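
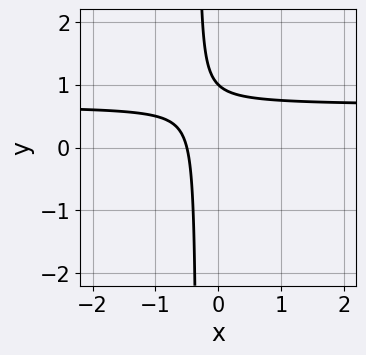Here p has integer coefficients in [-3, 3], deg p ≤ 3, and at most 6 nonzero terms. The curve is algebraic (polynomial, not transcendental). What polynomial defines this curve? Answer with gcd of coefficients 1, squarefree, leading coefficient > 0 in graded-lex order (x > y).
3*x*y - 2*x + y - 1

First, deg p = 2. The shape is more complex than any degree-1 curve.
Next, checking where it meets the axes: one y-axis crossing is at y = 1.
Finally, the integer polynomial consistent with all of this is the stated p.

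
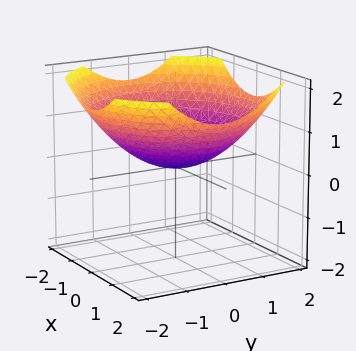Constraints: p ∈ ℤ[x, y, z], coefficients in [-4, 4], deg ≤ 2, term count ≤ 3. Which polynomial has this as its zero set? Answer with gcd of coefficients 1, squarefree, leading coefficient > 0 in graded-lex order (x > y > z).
First, degree: a single bowl opening along one axis; a quadric, so deg p = 2.
Then, symmetry: the surface is invariant under rotation about z: p = q(x² + y², z).
Then, from the axis intercepts and sections: it meets the y-axis at y = 0 (among the integer gridlines); it crosses the x-axis at the gridline x = 0.
Finally, putting this together gives p.

x^2 + y^2 - 3*z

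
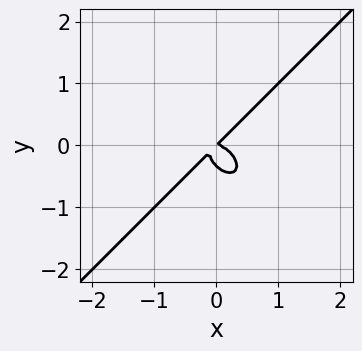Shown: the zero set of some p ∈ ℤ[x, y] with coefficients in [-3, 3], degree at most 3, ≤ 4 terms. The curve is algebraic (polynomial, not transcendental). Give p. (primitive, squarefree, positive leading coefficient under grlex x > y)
3*x^3 - 3*y^3 + x*y - y^2

1. deg p = 3. The shape is more complex than any degree-2 curve.
2. Against the integer gridlines: it meets the y-axis at y = 0 (among the integer gridlines); one x-axis crossing is at x = 0.
3. Matching integer coefficients to the picture gives p.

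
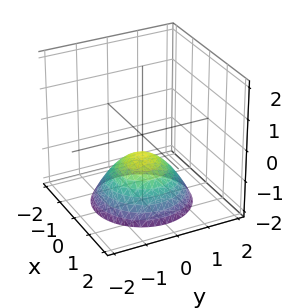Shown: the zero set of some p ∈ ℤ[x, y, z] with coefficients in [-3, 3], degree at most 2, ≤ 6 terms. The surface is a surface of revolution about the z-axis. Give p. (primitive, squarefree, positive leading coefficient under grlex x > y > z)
2*x^2 + 2*y^2 + 3*z + 2

(a) Degree: no degree-1 surface has this shape, so deg p = 2.
(b) Symmetry: every cross-section ⟂ z is a circle, so x, y appear only via x² + y².
(c) Checking where it meets the axes: the surface avoids every integer x-axis point in the box; it misses every integer gridline on the y-axis.
(d) Matching integer coefficients to the picture gives p.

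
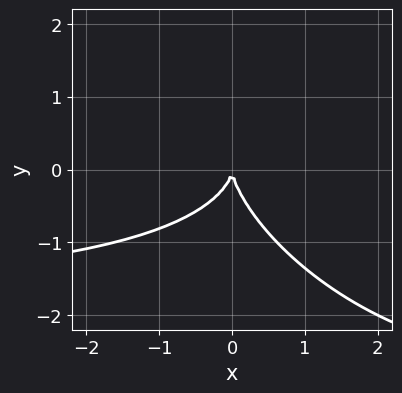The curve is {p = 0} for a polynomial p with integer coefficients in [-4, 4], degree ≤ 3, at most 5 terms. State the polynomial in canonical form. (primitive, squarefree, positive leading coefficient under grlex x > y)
First, deg p = 3.
Then, from the axis intercepts and sections: it meets the x-axis at x = 0 (among the integer gridlines); it meets the y-axis at y = 0 (among the integer gridlines).
Finally, the integer polynomial consistent with all of this is the stated p.

x^2*y + x*y^2 + y^3 + 2*x^2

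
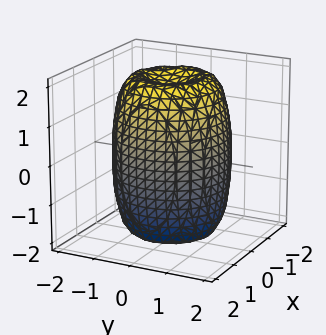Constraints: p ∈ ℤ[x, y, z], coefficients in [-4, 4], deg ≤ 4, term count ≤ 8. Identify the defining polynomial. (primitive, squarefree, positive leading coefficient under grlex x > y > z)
The degree is 4 — no degree-3 surface has this shape.
Symmetries: rotational symmetry about the z-axis ⇒ p depends on x, y only through x² + y².
Reading off the gridlines: a circular section at z = 2 has radius between 0 and 1.
Together with the visible shape, these determine p as stated.

2*x^4 + 4*x^2*y^2 + 2*y^4 - 3*x^2 - 3*y^2 + z^2 - 3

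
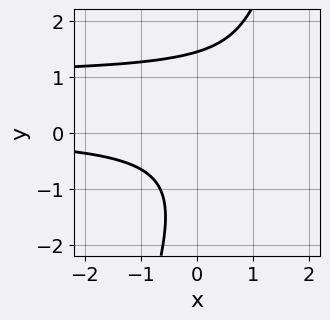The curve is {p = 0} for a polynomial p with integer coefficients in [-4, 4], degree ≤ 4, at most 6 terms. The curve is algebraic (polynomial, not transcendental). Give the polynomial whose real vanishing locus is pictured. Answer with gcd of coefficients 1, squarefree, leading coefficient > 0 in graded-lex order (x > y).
First, deg p = 3. A generic line meets the curve in up to 3 points.
Then, from the visible intercepts: it misses every integer gridline on the x-axis.
Finally, fitting integer coefficients to these (and the overall shape) gives p.

3*x*y^2 - y^3 - 3*x*y + 3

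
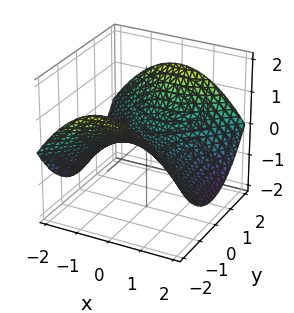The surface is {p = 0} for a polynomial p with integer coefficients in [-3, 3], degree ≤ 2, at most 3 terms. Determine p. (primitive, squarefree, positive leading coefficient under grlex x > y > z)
x^2 - y^2 + 3*z

deg p = 2. A hyperbolic paraboloid; a quadric.
Symmetries: the x ↦ −x reflection is a symmetry, so x appears only in even powers; the y ↦ −y reflection is a symmetry, so y appears only in even powers.
Checking where it meets the axes: it crosses the z-axis at the gridline z = 0; one x-axis crossing is at x = 0; it crosses the y-axis at the gridline y = 0.
Solving for integer coefficients yields p as stated.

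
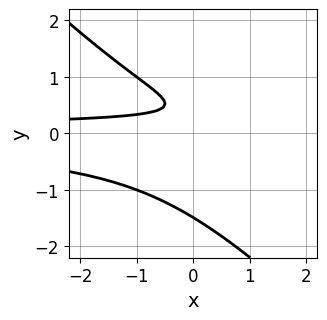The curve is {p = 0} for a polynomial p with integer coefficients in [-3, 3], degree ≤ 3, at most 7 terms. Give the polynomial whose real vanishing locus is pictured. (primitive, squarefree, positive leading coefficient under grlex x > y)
1. deg p = 3. A generic line meets the curve in up to 3 points.
2. Against the integer gridlines: it misses every integer gridline on the x-axis.
3. Putting this together gives p.

3*x*y^2 + 3*y^3 + 2*y^2 - 3*y + 1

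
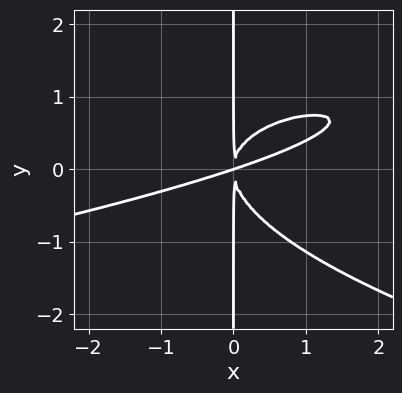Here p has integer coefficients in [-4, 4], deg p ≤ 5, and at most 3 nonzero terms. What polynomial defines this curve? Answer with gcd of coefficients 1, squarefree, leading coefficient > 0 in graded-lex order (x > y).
3*x*y^3 + x^3 - 3*x^2*y

(a) deg p = 4. No degree-3 curve has this shape.
(b) Against the integer gridlines: the visible y-axis segment lies entirely on the curve; it crosses the x-axis at the gridline x = 0.
(c) Putting this together gives p.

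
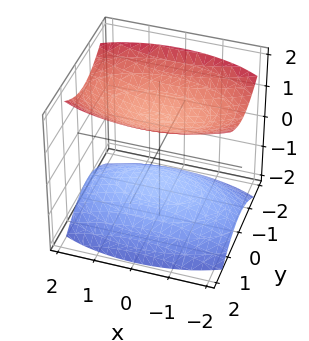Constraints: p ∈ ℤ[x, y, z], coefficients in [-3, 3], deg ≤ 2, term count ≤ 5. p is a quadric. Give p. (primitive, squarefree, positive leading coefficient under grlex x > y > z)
x^2 + 3*y^2 - 3*z^2 + 3

I count 2 distinct pieces.
Degree: two separate bowl-shaped sheets opening away from each other; a quadric, so deg p = 2.
Symmetries: the y ↦ −y reflection is a symmetry, so y appears only in even powers; it's symmetric under z → −z, forcing even powers of z; the x ↦ −x reflection is a symmetry, so x appears only in even powers.
From the axis intercepts and sections: it misses every integer gridline on the y-axis; the z-axis gridline crossings are at z ∈ {-1, 1}; no x-intercept at any integer in the box.
Together with the visible shape, these determine p as stated.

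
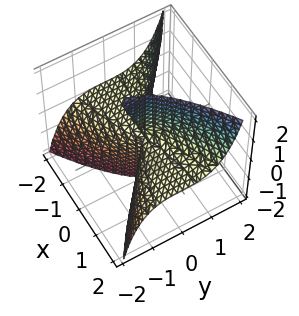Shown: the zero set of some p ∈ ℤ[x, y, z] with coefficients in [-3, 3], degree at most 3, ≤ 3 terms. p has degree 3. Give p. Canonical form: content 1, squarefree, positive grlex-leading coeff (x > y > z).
3*x^2*z - 3*y^3 - y^2*z

The picture has 3 separate pieces.
Degree: no degree-2 surface has this shape, so deg p = 3.
From the visible intercepts: it crosses the y-axis at the gridline y = 0; every point of the z-axis in the box is on the surface; the visible x-axis segment lies entirely on the surface.
The integer polynomial consistent with all of this is the stated p.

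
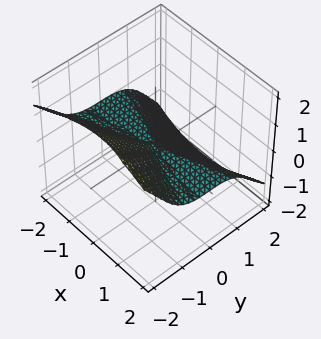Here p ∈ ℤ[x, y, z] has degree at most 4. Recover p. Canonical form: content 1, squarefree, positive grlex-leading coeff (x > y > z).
(a) deg p = 3. The shape is more complex than any degree-2 surface.
(b) From the axis intercepts and sections: every point of the x-axis in the box is on the surface; it meets the y-axis at y = 0 (among the integer gridlines); one z-axis crossing is at z = 0.
(c) Solving for integer coefficients yields p as stated.

3*x^2*z - x*z^2 + 3*y^3 + 3*z^3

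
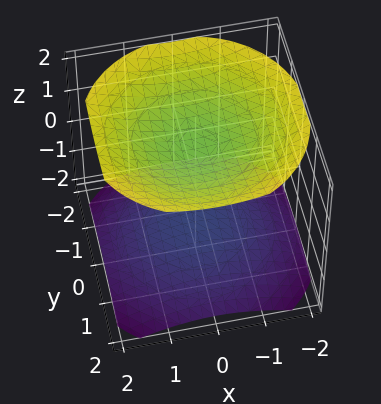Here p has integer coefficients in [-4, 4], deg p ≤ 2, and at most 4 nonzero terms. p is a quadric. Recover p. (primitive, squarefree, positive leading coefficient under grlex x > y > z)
x^2 + y^2 - 2*z^2 + 3

First, there are 2 components. They look like related sheets of one shape, so recover p as a whole.
Next, the degree is 2 — two separate bowl-shaped sheets opening away from each other; a quadric.
Next, by symmetry, the z-axis is an axis of rotation, so x and y enter only as x² + y²; it's symmetric under z → −z, forcing even powers of z.
Next, from the axis intercepts and sections: the surface avoids every integer y-axis point in the box; the surface avoids every integer x-axis point in the box.
Finally, matching integer coefficients to the picture gives p.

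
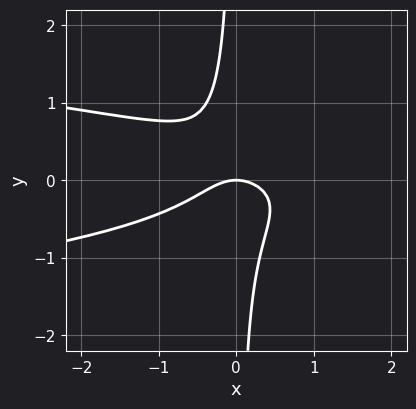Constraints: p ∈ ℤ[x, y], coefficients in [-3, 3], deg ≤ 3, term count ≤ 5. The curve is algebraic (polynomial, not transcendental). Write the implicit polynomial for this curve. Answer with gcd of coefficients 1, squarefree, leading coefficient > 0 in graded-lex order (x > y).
Degree: the shape is more complex than any degree-2 curve, so deg p = 3.
Checking where it meets the axes: it crosses the y-axis at the gridline y = 0; it meets the x-axis at x = 0 (among the integer gridlines).
The integer polynomial consistent with all of this is the stated p.

3*x*y^2 + x^2 + y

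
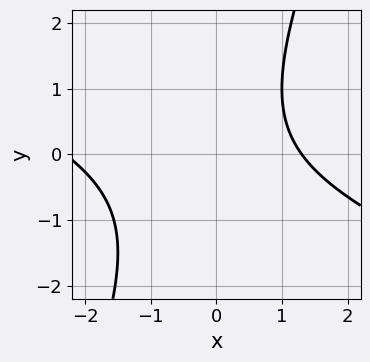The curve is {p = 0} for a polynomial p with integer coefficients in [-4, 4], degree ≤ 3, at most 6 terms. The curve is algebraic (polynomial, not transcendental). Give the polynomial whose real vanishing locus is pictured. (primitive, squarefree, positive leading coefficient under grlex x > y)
x^2 + 2*x*y - y^2 + x - 3

First, degree: the shape is more complex than any degree-1 curve, so deg p = 2.
Next, from the visible intercepts: no y-intercept at any integer in the box.
Finally, assembling these constraints gives the stated polynomial.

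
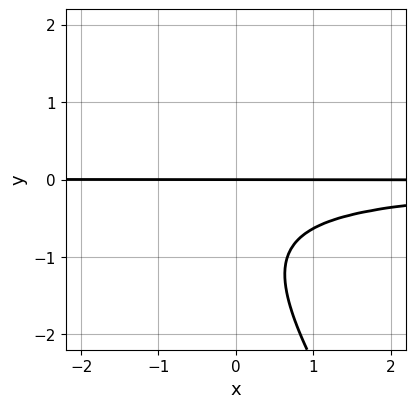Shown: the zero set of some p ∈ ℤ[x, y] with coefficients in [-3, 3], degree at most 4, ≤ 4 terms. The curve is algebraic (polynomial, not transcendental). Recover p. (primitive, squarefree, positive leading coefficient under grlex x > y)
3*x*y^2 + 2*y^3 + 3*y^2 + 3*y

1. Degree: the shape is more complex than any degree-2 curve, so deg p = 3.
2. Observable constraints: every point of the x-axis in the box is on the curve; it crosses the y-axis at the gridline y = 0.
3. Putting this together gives p.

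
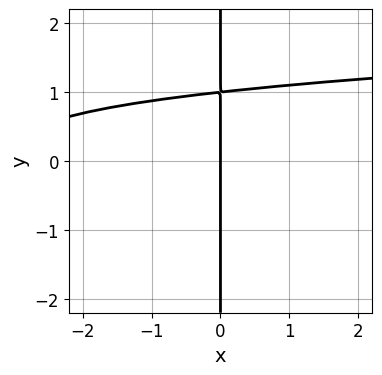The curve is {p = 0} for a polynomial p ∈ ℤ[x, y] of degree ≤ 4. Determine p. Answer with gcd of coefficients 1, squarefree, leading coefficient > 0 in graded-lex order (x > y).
First, deg p = 4. The shape is more complex than any degree-3 curve.
Next, reading off the gridlines: it crosses the x-axis at the gridline x = 0; the visible y-axis segment lies entirely on the curve.
Finally, the integer polynomial consistent with all of this is the stated p.

3*x*y^3 - x^2 - 3*x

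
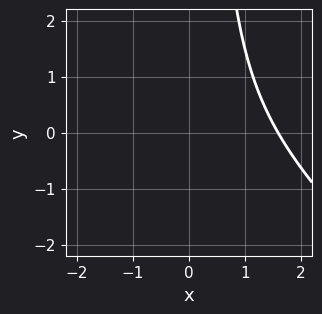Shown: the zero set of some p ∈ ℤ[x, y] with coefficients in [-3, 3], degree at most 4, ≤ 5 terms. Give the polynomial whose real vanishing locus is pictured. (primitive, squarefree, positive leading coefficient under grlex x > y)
(a) The degree is 3 — no degree-2 curve has this shape.
(b) Observable constraints: the curve avoids every integer y-axis point in the box.
(c) Matching integer coefficients to the picture gives p.

2*x^3 + 2*x^2*y - 2*x^2 - 3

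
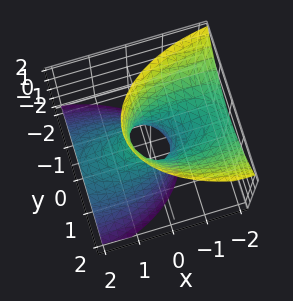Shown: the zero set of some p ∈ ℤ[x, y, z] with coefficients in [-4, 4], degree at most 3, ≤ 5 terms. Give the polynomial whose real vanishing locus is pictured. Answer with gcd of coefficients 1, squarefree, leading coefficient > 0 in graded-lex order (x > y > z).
x^2 + 3*x*z + 3*y^2 - z^2 - 1

(a) Degree: the shape is more complex than any degree-1 surface, so deg p = 2.
(b) Against the integer gridlines: the x-axis gridline crossings are at x ∈ {-1, 1}; the surface avoids every integer z-axis point in the box.
(c) Assembling these constraints gives the stated polynomial.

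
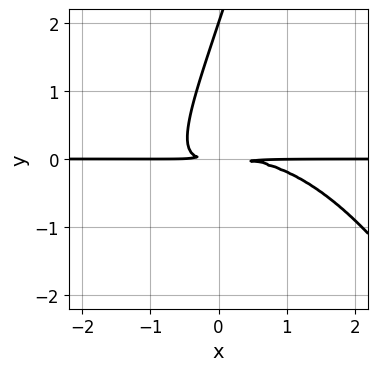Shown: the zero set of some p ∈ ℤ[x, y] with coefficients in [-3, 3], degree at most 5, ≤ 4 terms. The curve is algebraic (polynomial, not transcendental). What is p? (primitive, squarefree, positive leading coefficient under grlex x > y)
The degree is 4 — no degree-3 curve has this shape.
Against the integer gridlines: one y-axis crossing is at y = 2; the visible x-axis segment lies entirely on the curve.
Solving for integer coefficients yields p as stated.

x^3*y + 3*x*y^2 - y^3 + 2*y^2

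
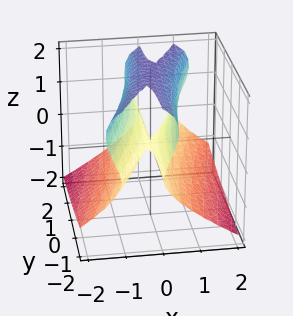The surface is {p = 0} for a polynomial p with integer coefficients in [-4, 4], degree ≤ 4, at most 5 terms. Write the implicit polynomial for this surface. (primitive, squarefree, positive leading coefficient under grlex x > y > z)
Degree: the shape is more complex than any degree-2 surface, so deg p = 3.
Checking where it meets the axes: among the integer gridlines, it crosses the z-axis at z ∈ {0, 2}; it crosses the x-axis at the gridline x = 0; the visible y-axis segment lies entirely on the surface.
Putting this together gives p.

z^3 + 2*x^2 - x*y - 2*z^2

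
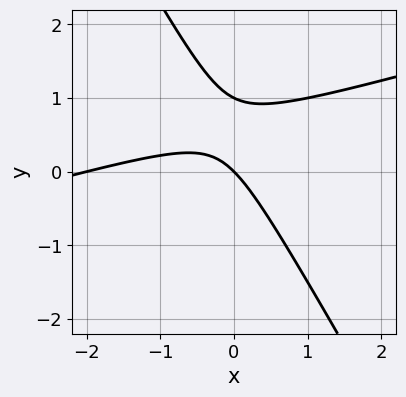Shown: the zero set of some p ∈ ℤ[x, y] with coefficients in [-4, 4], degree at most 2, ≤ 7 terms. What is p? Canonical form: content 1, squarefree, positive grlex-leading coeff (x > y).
x^2 - 3*x*y - 2*y^2 + 2*x + 2*y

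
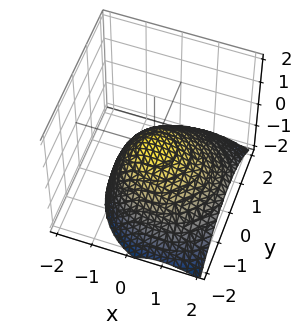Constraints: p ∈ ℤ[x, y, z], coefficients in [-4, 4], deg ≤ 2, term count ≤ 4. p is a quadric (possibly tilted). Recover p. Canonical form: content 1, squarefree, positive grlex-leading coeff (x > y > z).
x^2 + x*z + y^2 + 2*z

(a) The degree is 2 — a generic line meets the surface in up to 2 points.
(b) From the axis intercepts and sections: it meets the z-axis at z = 0 (among the integer gridlines); it meets the x-axis at x = 0 (among the integer gridlines); it crosses the y-axis at the gridline y = 0.
(c) Assembling these constraints gives the stated polynomial.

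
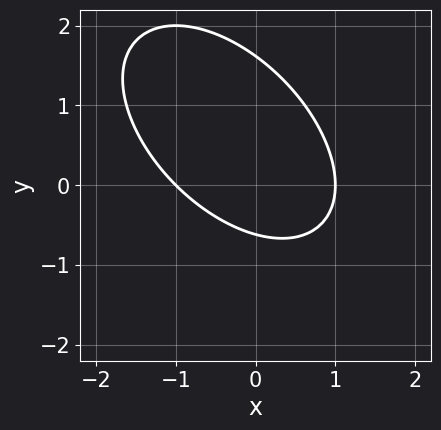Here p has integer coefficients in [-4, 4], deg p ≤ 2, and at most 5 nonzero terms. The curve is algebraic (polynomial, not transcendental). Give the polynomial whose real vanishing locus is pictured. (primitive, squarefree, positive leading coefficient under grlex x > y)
(a) deg p = 2. No degree-1 curve has this shape.
(b) Checking where it meets the axes: among the integer gridlines, it crosses the x-axis at x ∈ {-1, 1}.
(c) Solving for integer coefficients yields p as stated.

x^2 + x*y + y^2 - y - 1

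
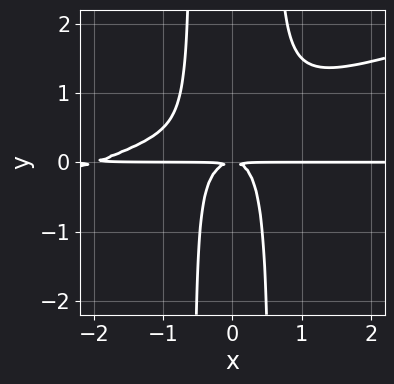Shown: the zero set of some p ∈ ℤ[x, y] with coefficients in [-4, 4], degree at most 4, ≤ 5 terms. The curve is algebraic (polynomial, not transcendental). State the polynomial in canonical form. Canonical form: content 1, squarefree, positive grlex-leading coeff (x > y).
First, degree: the shape is more complex than any degree-3 curve, so deg p = 4.
Next, observable constraints: the visible x-axis segment lies entirely on the curve.
Finally, together with the visible shape, these determine p as stated.

x^3*y - 3*x^2*y^2 + 2*x^2*y + y^2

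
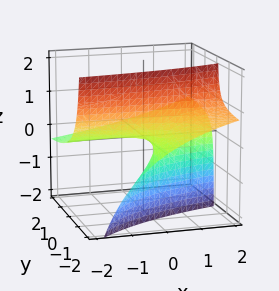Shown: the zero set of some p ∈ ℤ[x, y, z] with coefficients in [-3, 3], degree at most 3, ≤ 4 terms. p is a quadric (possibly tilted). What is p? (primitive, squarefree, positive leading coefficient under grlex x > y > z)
1. deg p = 2. A generic line meets the surface in up to 2 points.
2. Against the integer gridlines: the visible x-axis segment lies entirely on the surface; the visible y-axis segment lies entirely on the surface; it meets the z-axis at z = 0 (among the integer gridlines).
3. Together with the visible shape, these determine p as stated.

x*y + x*z - 3*y*z - 3*z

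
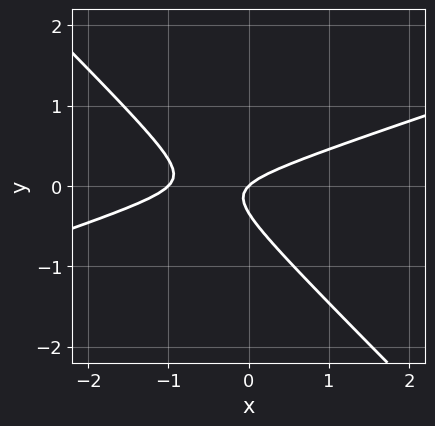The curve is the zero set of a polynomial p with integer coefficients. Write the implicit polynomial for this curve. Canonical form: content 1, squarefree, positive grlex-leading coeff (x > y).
x^2 - 2*x*y - 3*y^2 + x - y

(a) Degree: no degree-1 curve has this shape, so deg p = 2.
(b) Checking where it meets the axes: among the integer gridlines, it crosses the x-axis at x ∈ {-1, 0}; it meets the y-axis at y = 0 (among the integer gridlines).
(c) Solving for integer coefficients yields p as stated.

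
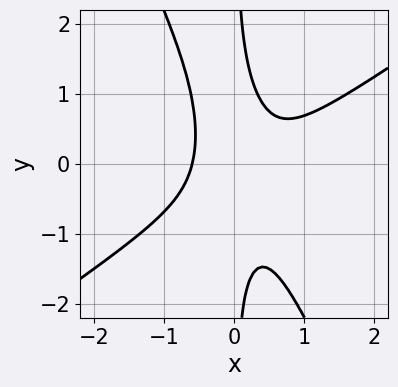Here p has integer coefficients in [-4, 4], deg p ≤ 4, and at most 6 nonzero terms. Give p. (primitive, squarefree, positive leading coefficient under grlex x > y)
1. The degree is 3 — a generic line meets the curve in up to 3 points.
2. From the axis intercepts and sections: the curve avoids every integer y-axis point in the box.
3. The integer polynomial consistent with all of this is the stated p.

3*x^3 - 3*x^2*y - 2*x*y^2 - x^2 + 1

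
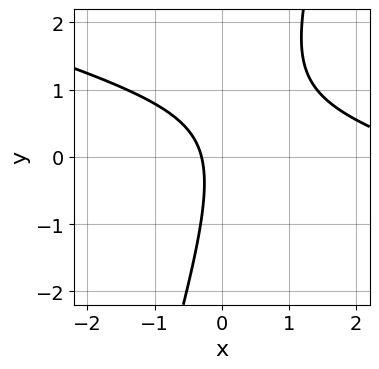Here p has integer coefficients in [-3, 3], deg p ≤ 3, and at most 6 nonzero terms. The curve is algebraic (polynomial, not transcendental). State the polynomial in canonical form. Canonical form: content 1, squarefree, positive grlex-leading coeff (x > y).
1. deg p = 2. The shape is more complex than any degree-1 curve.
2. Against the integer gridlines: no y-intercept at any integer in the box.
3. Fitting integer coefficients to these (and the overall shape) gives p.

x^2 + 3*x*y - y^2 - 3*x - 1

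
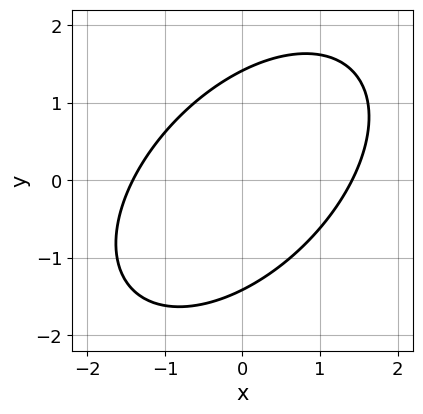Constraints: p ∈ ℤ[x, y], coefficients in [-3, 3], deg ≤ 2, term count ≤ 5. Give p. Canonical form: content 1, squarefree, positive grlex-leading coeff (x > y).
1. The degree is 2 — the shape is more complex than any degree-1 curve.
2. The integer polynomial consistent with all of this is the stated p.

x^2 - x*y + y^2 - 2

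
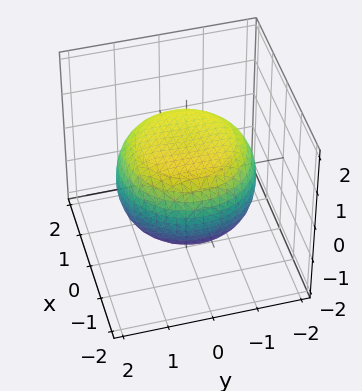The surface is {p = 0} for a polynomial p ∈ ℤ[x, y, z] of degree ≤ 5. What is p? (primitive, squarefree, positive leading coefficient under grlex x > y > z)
x^4 + 2*x^2*y^2 + y^4 - x^2 - y^2 + 3*z^2 - 3

1. deg p = 4.
2. Symmetry: the surface is invariant under rotation about z: p = q(x² + y², z).
3. Against the integer gridlines: a circular section at z = -1 has radius exactly 1; among the integer gridlines, it crosses the z-axis at z ∈ {-1, 1}.
4. Solving for integer coefficients yields p as stated.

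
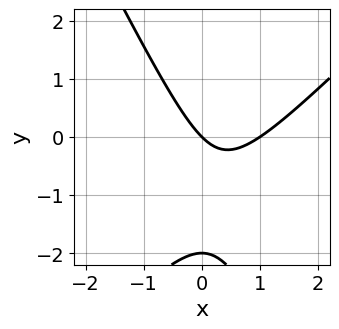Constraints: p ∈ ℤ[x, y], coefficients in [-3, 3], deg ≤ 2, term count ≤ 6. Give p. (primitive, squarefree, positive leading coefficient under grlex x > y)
2*x^2 - x*y - y^2 - 2*x - 2*y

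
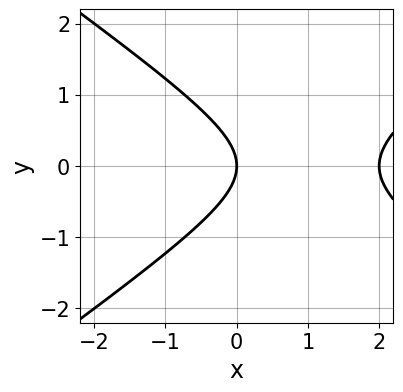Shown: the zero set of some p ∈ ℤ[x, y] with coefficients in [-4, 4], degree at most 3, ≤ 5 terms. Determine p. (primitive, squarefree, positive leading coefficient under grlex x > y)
First, the degree is 2 — a generic line meets the curve in up to 2 points.
Then, symmetries: the y ↦ −y reflection is a symmetry, so y appears only in even powers.
Then, reading off the gridlines: among the integer gridlines, it crosses the x-axis at x ∈ {0, 2}; one y-axis crossing is at y = 0.
Finally, solving for integer coefficients yields p as stated.

x^2 - 2*y^2 - 2*x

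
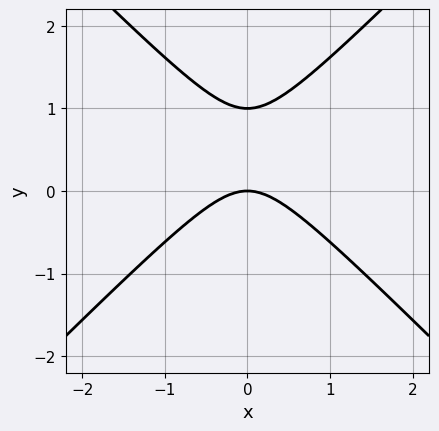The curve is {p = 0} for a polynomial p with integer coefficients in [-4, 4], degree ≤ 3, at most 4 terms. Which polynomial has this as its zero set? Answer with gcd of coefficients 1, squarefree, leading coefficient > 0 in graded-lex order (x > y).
1. Degree: a generic line meets the curve in up to 2 points, so deg p = 2.
2. Symmetries: the x ↦ −x reflection is a symmetry, so x appears only in even powers.
3. Reading off the gridlines: it crosses the x-axis at the gridline x = 0; among the integer gridlines, it crosses the y-axis at y ∈ {0, 1}.
4. Solving for integer coefficients yields p as stated.

x^2 - y^2 + y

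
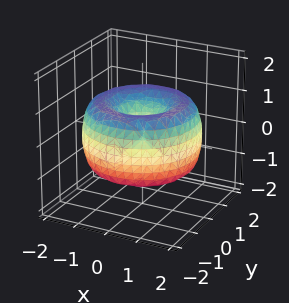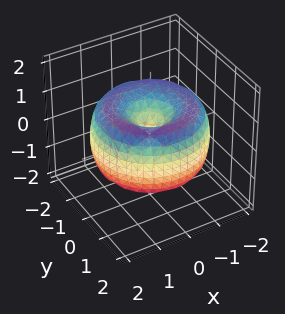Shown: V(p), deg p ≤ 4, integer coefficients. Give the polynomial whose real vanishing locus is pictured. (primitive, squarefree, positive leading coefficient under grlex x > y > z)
x^4 + 2*x^2*y^2 + y^4 - 3*x^2 - 3*y^2 + 2*z^2

1. Degree: a generic line meets the surface in up to 4 points, so deg p = 4.
2. Symmetries: rotational symmetry about the z-axis ⇒ p depends on x, y only through x² + y².
3. Observable constraints: one z-axis crossing is at z = 0; a circular section at z = 1 has radius exactly 1.
4. Matching integer coefficients to the picture gives p.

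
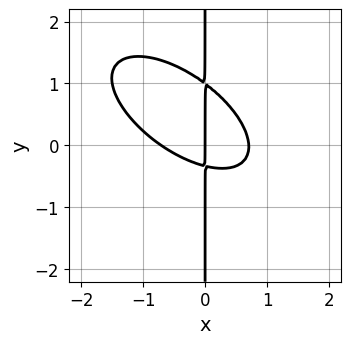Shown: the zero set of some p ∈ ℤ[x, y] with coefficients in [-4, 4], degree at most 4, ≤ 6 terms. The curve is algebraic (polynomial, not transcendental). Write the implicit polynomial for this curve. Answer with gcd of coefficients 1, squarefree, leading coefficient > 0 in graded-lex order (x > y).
2*x^3 + 3*x^2*y + 3*x*y^2 - 2*x*y - x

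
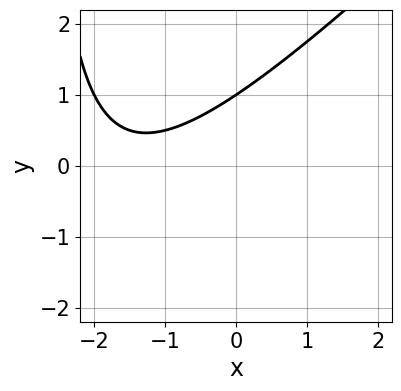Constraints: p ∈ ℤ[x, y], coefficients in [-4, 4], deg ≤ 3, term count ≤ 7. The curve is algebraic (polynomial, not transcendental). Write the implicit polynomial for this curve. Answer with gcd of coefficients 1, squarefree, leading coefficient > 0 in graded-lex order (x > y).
1. The degree is 2 — a generic line meets the curve in up to 2 points.
2. Against the integer gridlines: one y-axis crossing is at y = 1; the curve avoids every integer x-axis point in the box.
3. Assembling these constraints gives the stated polynomial.

x^2 - x*y + 3*x - 3*y + 3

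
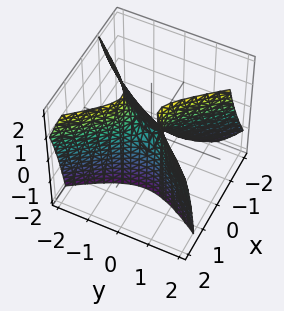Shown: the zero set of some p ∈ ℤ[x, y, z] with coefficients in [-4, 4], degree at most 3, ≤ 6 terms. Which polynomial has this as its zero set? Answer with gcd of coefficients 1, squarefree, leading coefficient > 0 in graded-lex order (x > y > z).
First, the degree is 2 — the shape is more complex than any degree-1 surface.
Then, observable constraints: it meets the z-axis at z = 0 (among the integer gridlines); one y-axis crossing is at y = 0; one x-axis crossing is at x = 0.
Finally, matching integer coefficients to the picture gives p.

3*x^2 - 2*x*z - 2*y^2 + z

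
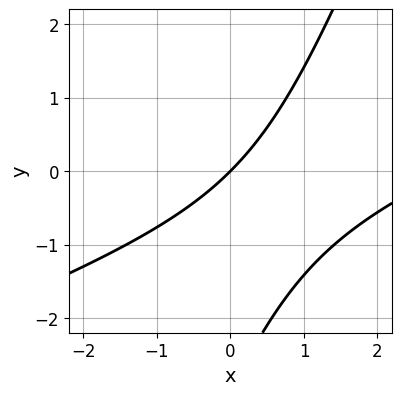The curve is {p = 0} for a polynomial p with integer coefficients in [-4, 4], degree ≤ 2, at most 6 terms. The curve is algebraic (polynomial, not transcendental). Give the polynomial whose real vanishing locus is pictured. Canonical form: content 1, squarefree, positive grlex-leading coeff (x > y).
First, deg p = 2.
Next, from the visible intercepts: one y-axis crossing is at y = 0; it crosses the x-axis at the gridline x = 0.
Finally, assembling these constraints gives the stated polynomial.

x^2 - 3*x*y + y^2 - 3*x + 3*y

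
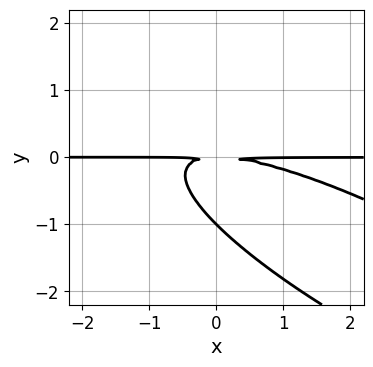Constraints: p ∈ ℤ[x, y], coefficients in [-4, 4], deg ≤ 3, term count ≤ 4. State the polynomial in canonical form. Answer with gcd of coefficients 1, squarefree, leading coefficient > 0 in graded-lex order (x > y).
1. deg p = 3. The shape is more complex than any degree-2 curve.
2. Checking where it meets the axes: the visible x-axis segment lies entirely on the curve; it meets the y-axis at y = -1 (among the integer gridlines).
3. Matching integer coefficients to the picture gives p.

x^2*y + 3*x*y^2 + 3*y^3 + 3*y^2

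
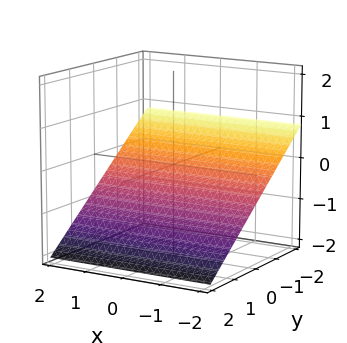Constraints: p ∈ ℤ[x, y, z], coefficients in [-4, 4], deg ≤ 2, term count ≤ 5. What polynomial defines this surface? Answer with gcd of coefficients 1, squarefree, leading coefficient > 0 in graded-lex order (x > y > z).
2*y + 3*z + 2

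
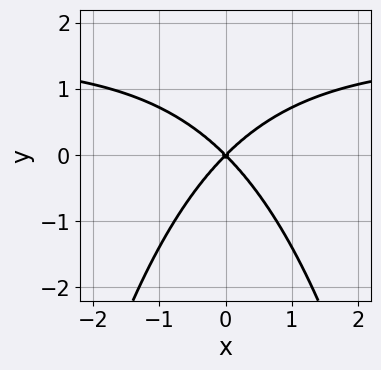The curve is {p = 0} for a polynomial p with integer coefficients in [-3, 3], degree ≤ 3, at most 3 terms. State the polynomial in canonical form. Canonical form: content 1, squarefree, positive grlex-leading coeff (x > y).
(a) The degree is 3 — a generic line meets the curve in up to 3 points.
(b) Symmetries: mirror symmetry x ↦ −x ⇒ only even powers of x.
(c) Observable constraints: it meets the x-axis at x = 0 (among the integer gridlines); one y-axis crossing is at y = 0.
(d) The integer polynomial consistent with all of this is the stated p.

2*x^2*y - 3*x^2 + 3*y^2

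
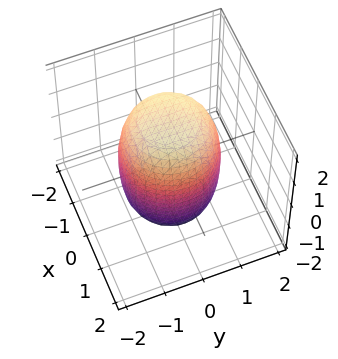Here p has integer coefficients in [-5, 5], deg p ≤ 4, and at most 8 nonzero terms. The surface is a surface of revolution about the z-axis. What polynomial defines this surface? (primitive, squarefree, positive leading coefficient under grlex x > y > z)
2*x^4 + 4*x^2*y^2 + 2*y^4 - x^2 - y^2 + z^2 - 3

deg p = 4. A generic line meets the surface in up to 4 points.
Symmetries: rotational symmetry about the z-axis ⇒ p depends on x, y only through x² + y².
Reading off the gridlines: a circular section at z = -1 has radius between 1 and 2.
These observations pin down the coefficients.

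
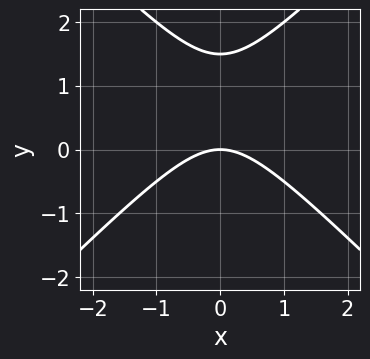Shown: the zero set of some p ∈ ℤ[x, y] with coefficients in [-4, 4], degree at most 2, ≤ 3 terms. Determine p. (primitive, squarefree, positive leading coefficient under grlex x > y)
2*x^2 - 2*y^2 + 3*y

(a) deg p = 2.
(b) Symmetries: the x ↦ −x reflection is a symmetry, so x appears only in even powers.
(c) Checking where it meets the axes: it meets the y-axis at y = 0 (among the integer gridlines); it crosses the x-axis at the gridline x = 0.
(d) Assembling these constraints gives the stated polynomial.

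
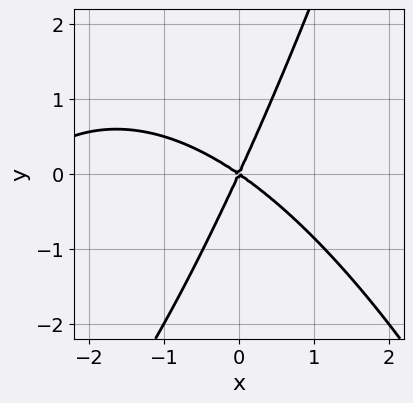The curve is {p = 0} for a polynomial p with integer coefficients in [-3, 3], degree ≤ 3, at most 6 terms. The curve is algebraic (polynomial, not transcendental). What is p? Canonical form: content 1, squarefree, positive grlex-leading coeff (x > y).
1. Degree: a generic line meets the curve in up to 3 points, so deg p = 3.
2. Reading off the gridlines: it crosses the x-axis at the gridline x = 0; one y-axis crossing is at y = 0.
3. These observations pin down the coefficients.

x^3 + 3*x^2 + 3*x*y - 2*y^2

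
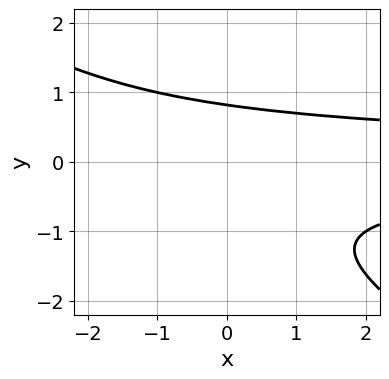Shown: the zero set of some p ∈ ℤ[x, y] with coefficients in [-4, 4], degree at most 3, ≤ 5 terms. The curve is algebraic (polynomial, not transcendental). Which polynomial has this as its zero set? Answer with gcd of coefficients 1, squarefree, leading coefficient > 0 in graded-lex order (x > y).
1. Degree: a generic line meets the curve in up to 3 points, so deg p = 3.
2. Against the integer gridlines: the curve avoids every integer x-axis point in the box.
3. The integer polynomial consistent with all of this is the stated p.

2*x*y^2 + 3*y^3 + 2*y^2 - 3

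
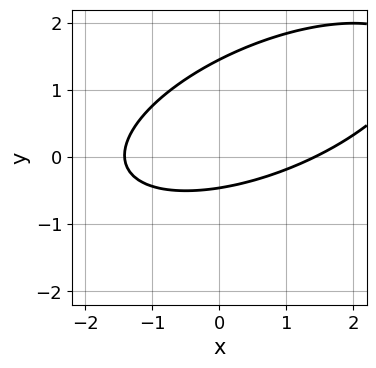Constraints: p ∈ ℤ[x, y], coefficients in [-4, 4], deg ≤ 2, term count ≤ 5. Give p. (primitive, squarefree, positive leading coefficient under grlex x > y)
deg p = 2. The shape is more complex than any degree-1 curve.
Matching integer coefficients to the picture gives p.

x^2 - 2*x*y + 3*y^2 - 3*y - 2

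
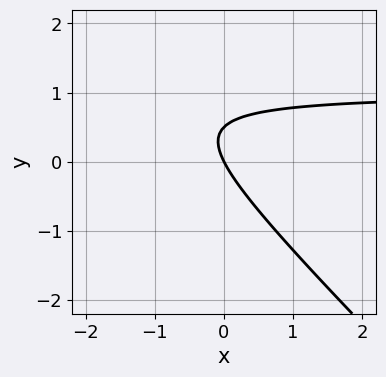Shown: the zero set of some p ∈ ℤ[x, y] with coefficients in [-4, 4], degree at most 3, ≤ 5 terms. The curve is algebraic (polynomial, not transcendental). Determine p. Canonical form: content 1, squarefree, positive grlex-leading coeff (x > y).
1. Degree: no degree-1 curve has this shape, so deg p = 2.
2. Against the integer gridlines: one y-axis crossing is at y = 0; one x-axis crossing is at x = 0.
3. Matching integer coefficients to the picture gives p.

2*x*y + 2*y^2 - 2*x - y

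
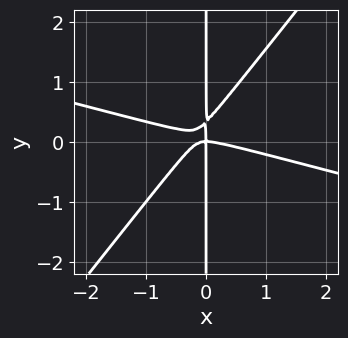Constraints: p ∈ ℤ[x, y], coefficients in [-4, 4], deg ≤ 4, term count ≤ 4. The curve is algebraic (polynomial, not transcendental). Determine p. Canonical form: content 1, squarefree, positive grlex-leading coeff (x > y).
x^3 + 3*x^2*y - 3*x*y^2 + x*y

(a) Degree: the shape is more complex than any degree-2 curve, so deg p = 3.
(b) Against the integer gridlines: one x-axis crossing is at x = 0; the visible y-axis segment lies entirely on the curve.
(c) Matching integer coefficients to the picture gives p.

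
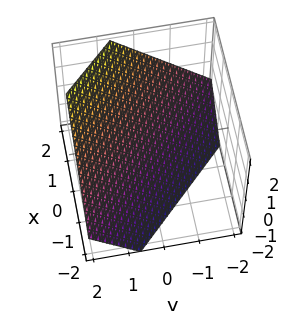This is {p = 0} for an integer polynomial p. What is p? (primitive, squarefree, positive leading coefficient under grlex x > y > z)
3*x + 3*y - 3*z - 2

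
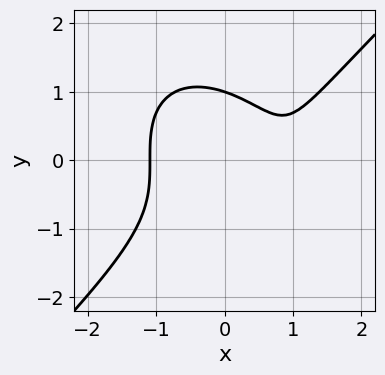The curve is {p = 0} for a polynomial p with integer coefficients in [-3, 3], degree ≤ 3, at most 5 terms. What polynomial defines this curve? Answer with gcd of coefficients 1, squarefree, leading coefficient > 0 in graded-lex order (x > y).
3*x^3 - 3*y^3 - 2*x^2 - 3*x + 3

First, the degree is 3 — a generic line meets the curve in up to 3 points.
Then, checking where it meets the axes: it crosses the y-axis at the gridline y = 1.
Finally, solving for integer coefficients yields p as stated.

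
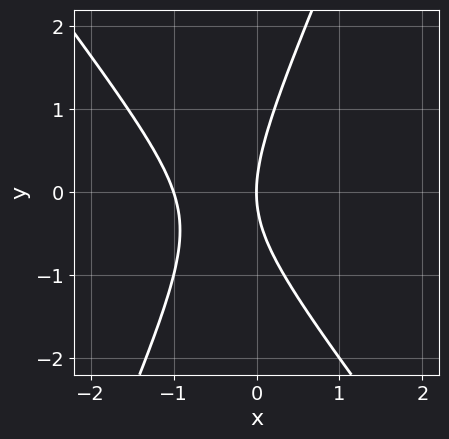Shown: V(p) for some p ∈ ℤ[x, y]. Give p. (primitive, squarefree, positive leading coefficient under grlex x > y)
3*x^2 + x*y - y^2 + 3*x

First, the degree is 2 — no degree-1 curve has this shape.
Next, from the visible intercepts: one y-axis crossing is at y = 0; the x-axis gridline crossings are at x ∈ {-1, 0}.
Finally, solving for integer coefficients yields p as stated.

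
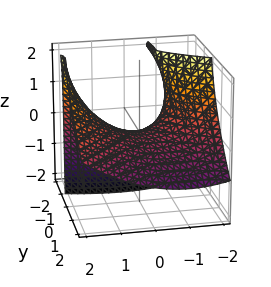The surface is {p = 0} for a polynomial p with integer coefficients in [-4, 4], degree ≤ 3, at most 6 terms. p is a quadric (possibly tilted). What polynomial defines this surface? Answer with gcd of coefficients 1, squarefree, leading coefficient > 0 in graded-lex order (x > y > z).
x^2 + x*y - 2*y^2 - 3*y*z - 3*z

(a) deg p = 2. A generic line meets the surface in up to 2 points.
(b) Observable constraints: one y-axis crossing is at y = 0; one z-axis crossing is at z = 0; it crosses the x-axis at the gridline x = 0.
(c) The integer polynomial consistent with all of this is the stated p.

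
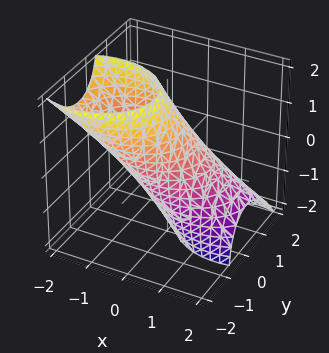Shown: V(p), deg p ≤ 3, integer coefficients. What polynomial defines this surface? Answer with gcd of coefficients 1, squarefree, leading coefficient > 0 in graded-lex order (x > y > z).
2*x^2 + 3*x*z + 3*y^2 + 2*y*z + z^2 - 3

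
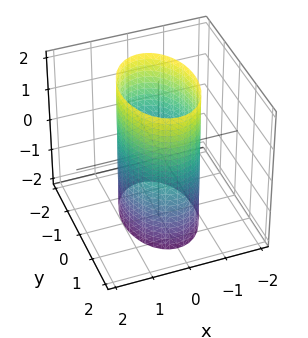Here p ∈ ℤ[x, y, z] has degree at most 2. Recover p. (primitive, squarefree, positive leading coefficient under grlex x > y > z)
2*x^2 + y^2 - 2

(a) Degree: a cylinder; a quadric, so deg p = 2.
(b) Symmetries: it's symmetric under y → −y, forcing even powers of y; it's symmetric under z → −z, forcing even powers of z; it's symmetric under x → −x, forcing even powers of x.
(c) Checking where it meets the axes: it misses every integer gridline on the z-axis; among the integer gridlines, it crosses the x-axis at x ∈ {-1, 1}.
(d) Fitting integer coefficients to these (and the overall shape) gives p.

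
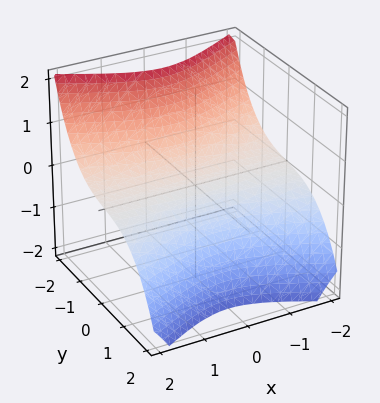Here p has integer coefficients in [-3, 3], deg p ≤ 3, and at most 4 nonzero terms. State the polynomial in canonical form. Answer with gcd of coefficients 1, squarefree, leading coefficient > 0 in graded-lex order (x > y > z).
The degree is 3 — the shape is more complex than any degree-2 surface.
From the visible intercepts: it meets the z-axis at z = 0 (among the integer gridlines); the visible x-axis segment lies entirely on the surface.
Together with the visible shape, these determine p as stated.

x^2*z + y^3 + y + 2*z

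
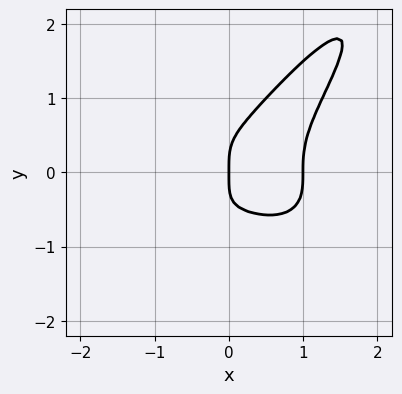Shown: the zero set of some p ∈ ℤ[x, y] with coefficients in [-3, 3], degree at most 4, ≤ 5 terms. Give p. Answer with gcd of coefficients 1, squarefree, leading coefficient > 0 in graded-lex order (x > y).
First, deg p = 4. A generic line meets the curve in up to 4 points.
Then, from the visible intercepts: it meets the y-axis at y = 0 (among the integer gridlines); the x-axis gridline crossings are at x ∈ {0, 1}.
Finally, solving for integer coefficients yields p as stated.

2*x^4 - 3*x*y^3 + 2*y^4 - x^3 - x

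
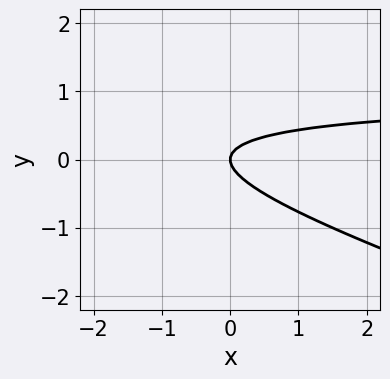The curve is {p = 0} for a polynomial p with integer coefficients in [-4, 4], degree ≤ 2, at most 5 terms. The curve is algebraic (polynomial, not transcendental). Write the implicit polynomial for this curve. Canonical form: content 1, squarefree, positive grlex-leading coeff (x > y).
x*y + 3*y^2 - x

1. deg p = 2. No degree-1 curve has this shape.
2. From the visible intercepts: it meets the y-axis at y = 0 (among the integer gridlines); it crosses the x-axis at the gridline x = 0.
3. The integer polynomial consistent with all of this is the stated p.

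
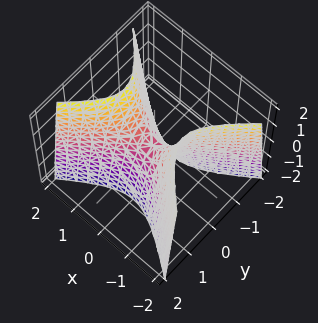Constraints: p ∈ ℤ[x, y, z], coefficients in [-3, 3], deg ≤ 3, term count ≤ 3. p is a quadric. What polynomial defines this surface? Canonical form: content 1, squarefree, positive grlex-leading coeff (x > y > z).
deg p = 2. A hyperbolic paraboloid; a quadric.
Symmetries: mirror symmetry y ↦ −y ⇒ only even powers of y; the x ↦ −x reflection is a symmetry, so x appears only in even powers.
Against the integer gridlines: it crosses the y-axis at the gridline y = 0; one z-axis crossing is at z = 0; it crosses the x-axis at the gridline x = 0.
Putting this together gives p.

2*x^2 - 3*y^2 - z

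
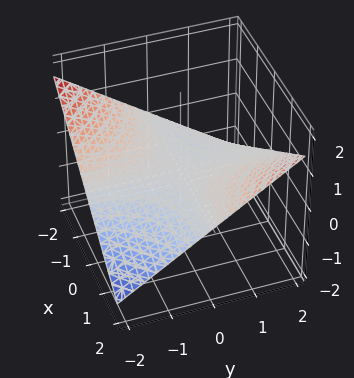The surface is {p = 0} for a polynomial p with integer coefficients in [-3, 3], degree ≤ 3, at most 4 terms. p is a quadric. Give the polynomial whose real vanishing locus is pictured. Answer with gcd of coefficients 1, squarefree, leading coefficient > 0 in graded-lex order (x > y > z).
1. deg p = 2. A hyperbolic paraboloid; a quadric.
2. From the axis intercepts and sections: the visible x-axis segment lies entirely on the surface; it meets the z-axis at z = 0 (among the integer gridlines).
3. Solving for integer coefficients yields p as stated. Check: (0, -1, 0) on the y-axis lies on the surface, and p(0, -1, 0) = 0. ✓

x*y - 3*z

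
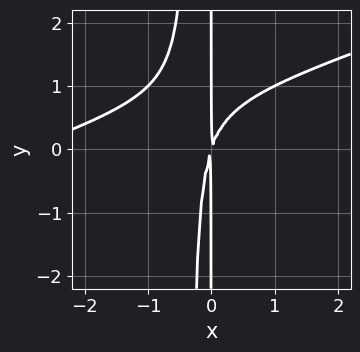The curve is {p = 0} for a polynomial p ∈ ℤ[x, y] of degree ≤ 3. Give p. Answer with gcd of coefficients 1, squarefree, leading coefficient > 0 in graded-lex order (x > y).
x^3 - 3*x^2*y + 3*x^2 - x*y

First, deg p = 3.
Next, from the axis intercepts and sections: every point of the y-axis in the box is on the curve.
Finally, these observations pin down the coefficients.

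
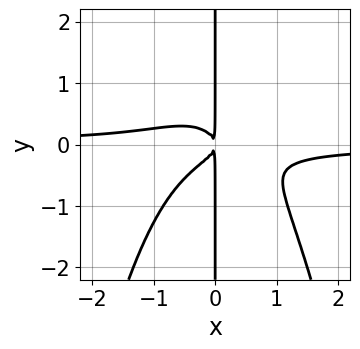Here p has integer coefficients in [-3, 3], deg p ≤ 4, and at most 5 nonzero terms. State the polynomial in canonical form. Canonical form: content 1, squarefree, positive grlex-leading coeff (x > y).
First, deg p = 4. The shape is more complex than any degree-3 curve.
Then, observable constraints: every point of the y-axis in the box is on the curve.
Finally, solving for integer coefficients yields p as stated.

3*x^3*y + 3*x*y^2 + x^2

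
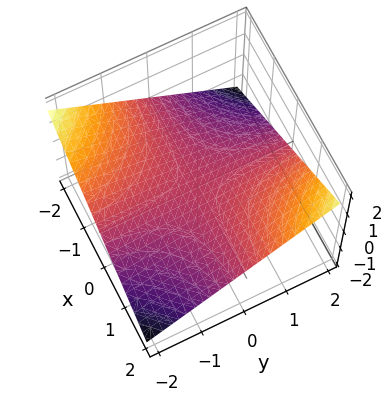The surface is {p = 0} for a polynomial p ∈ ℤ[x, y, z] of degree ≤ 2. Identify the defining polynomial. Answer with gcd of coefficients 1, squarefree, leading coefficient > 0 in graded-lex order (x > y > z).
x*y - 3*z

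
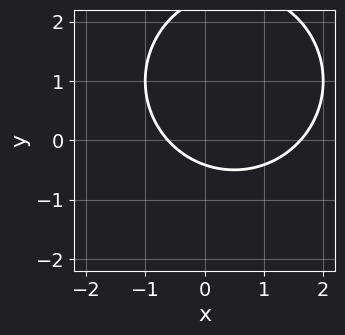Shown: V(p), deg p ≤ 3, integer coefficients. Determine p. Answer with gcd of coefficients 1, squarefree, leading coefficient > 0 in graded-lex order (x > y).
(a) deg p = 2.
(b) The integer polynomial consistent with all of this is the stated p.

x^2 + y^2 - x - 2*y - 1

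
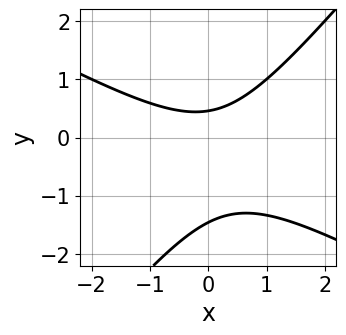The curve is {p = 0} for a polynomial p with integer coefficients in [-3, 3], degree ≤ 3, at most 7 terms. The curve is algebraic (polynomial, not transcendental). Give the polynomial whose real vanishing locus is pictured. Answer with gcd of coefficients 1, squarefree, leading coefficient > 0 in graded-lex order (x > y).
2*x^2 + 2*x*y - 3*y^2 - 3*y + 2

The degree is 2 — the shape is more complex than any degree-1 curve.
From the visible intercepts: no x-intercept at any integer in the box.
These observations pin down the coefficients.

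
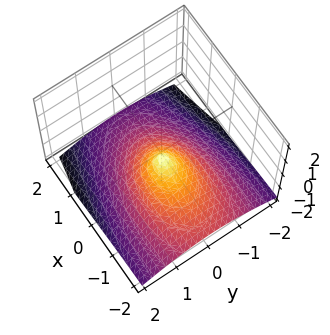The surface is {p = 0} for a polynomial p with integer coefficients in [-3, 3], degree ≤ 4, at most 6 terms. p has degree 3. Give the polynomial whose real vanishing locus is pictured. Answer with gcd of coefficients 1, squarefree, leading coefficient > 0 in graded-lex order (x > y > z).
First, the degree is 3 — no degree-2 surface has this shape.
Next, from the visible intercepts: it meets the x-axis at x = 0 (among the integer gridlines); it crosses the z-axis at the gridline z = 0; it meets the y-axis at y = 0 (among the integer gridlines).
Finally, fitting integer coefficients to these (and the overall shape) gives p.

x^2*z + z^3 + 2*x^2 - x*z + 2*y^2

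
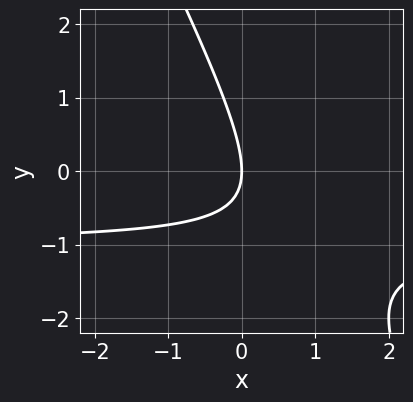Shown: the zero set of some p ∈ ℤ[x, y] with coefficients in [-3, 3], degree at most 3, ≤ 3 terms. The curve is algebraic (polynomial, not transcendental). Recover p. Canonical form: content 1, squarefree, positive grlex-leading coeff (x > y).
(a) The degree is 2 — the shape is more complex than any degree-1 curve.
(b) From the visible intercepts: one y-axis crossing is at y = 0; it crosses the x-axis at the gridline x = 0.
(c) Fitting integer coefficients to these (and the overall shape) gives p.

2*x*y + y^2 + 2*x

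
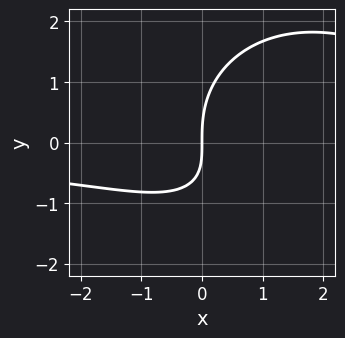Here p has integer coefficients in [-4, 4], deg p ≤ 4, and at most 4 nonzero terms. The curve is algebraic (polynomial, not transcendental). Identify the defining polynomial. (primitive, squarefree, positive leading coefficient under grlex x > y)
x^2*y + y^3 - 2*x*y - 3*x

First, the degree is 3 — the shape is more complex than any degree-2 curve.
Then, observable constraints: one y-axis crossing is at y = 0; one x-axis crossing is at x = 0.
Finally, putting this together gives p.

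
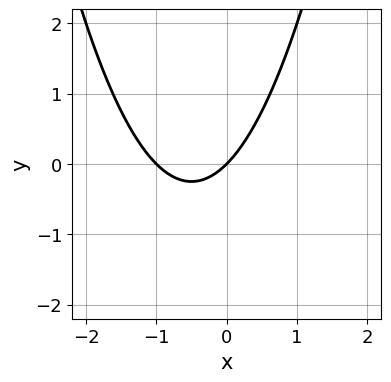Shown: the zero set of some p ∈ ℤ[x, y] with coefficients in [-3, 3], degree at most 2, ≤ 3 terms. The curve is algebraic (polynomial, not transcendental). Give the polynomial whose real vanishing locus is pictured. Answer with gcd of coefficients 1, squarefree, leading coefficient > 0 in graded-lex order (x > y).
(a) Degree: the shape is more complex than any degree-1 curve, so deg p = 2.
(b) From the axis intercepts and sections: it crosses the y-axis at the gridline y = 0; the x-axis gridline crossings are at x ∈ {-1, 0}.
(c) These observations pin down the coefficients.

x^2 + x - y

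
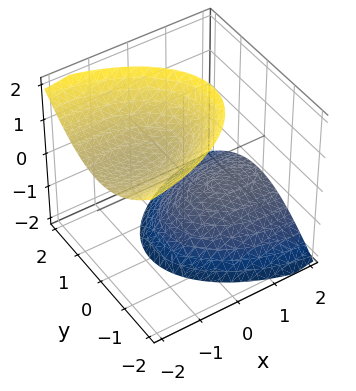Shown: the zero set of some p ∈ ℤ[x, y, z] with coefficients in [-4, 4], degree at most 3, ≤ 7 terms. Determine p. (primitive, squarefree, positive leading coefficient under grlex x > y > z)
x^2 + 3*x*z + 3*y^2 - 2*z^2 + 3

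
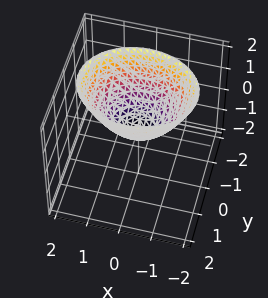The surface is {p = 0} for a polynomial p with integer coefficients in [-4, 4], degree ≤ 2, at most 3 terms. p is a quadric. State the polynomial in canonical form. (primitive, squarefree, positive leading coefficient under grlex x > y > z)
2*x^2 + 3*y^2 - 3*z

First, degree: a single bowl opening along one axis; a quadric, so deg p = 2.
Then, symmetries: mirror symmetry y ↦ −y ⇒ only even powers of y; mirror symmetry x ↦ −x ⇒ only even powers of x.
Next, reading off the gridlines: it crosses the z-axis at the gridline z = 0; it meets the y-axis at y = 0 (among the integer gridlines); it meets the x-axis at x = 0 (among the integer gridlines).
Finally, together with the visible shape, these determine p as stated.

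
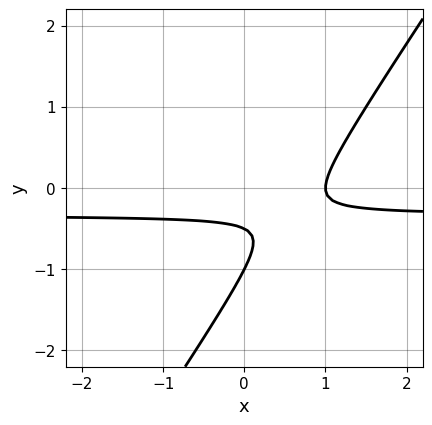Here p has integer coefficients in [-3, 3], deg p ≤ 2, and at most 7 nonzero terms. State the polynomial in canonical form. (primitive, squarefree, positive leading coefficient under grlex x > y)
First, degree: no degree-1 curve has this shape, so deg p = 2.
Then, from the axis intercepts and sections: one x-axis crossing is at x = 1; it crosses the y-axis at the gridline y = -1.
Finally, putting this together gives p.

3*x*y - 2*y^2 + x - 3*y - 1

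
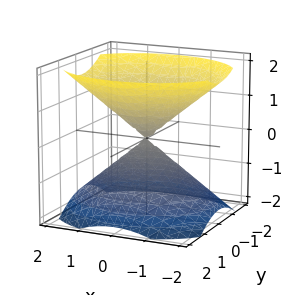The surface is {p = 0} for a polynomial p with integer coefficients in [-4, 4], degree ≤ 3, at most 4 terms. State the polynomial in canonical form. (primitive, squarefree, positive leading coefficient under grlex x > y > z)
2*x^2 + 3*y^2 - 3*z^2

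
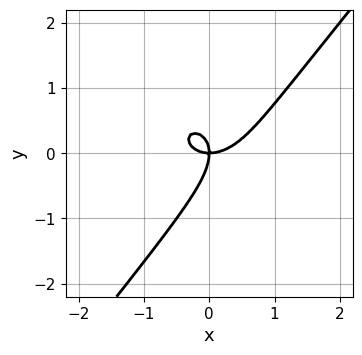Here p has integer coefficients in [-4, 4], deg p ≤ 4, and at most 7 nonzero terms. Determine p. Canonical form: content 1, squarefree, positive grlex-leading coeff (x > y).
1. deg p = 3. The shape is more complex than any degree-2 curve.
2. Against the integer gridlines: one y-axis crossing is at y = 0; it crosses the x-axis at the gridline x = 0.
3. Assembling these constraints gives the stated polynomial.

2*x^3 - x^2*y + 2*x*y^2 - 2*y^3 - 2*x*y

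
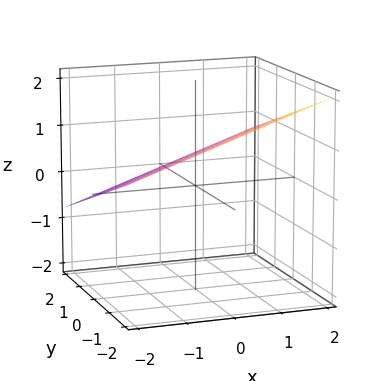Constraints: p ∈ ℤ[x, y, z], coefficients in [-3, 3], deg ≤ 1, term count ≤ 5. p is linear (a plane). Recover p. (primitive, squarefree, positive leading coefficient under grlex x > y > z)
x - y - 3*z + 2

1. Degree: every cross-section is a straight line — this is a plane, so deg p = 1.
2. Checking where it meets the axes: it crosses the y-axis at the gridline y = 2; it meets the x-axis at x = -2 (among the integer gridlines).
3. Together with the visible shape, these determine p as stated.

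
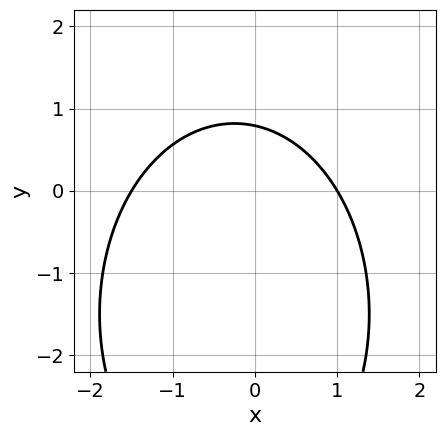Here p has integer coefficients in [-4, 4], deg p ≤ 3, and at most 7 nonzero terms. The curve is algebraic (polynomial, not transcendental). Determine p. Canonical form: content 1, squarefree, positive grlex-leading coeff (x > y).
2*x^2 + y^2 + x + 3*y - 3

(a) Degree: the shape is more complex than any degree-1 curve, so deg p = 2.
(b) Checking where it meets the axes: it meets the x-axis at x = 1 (among the integer gridlines).
(c) Assembling these constraints gives the stated polynomial.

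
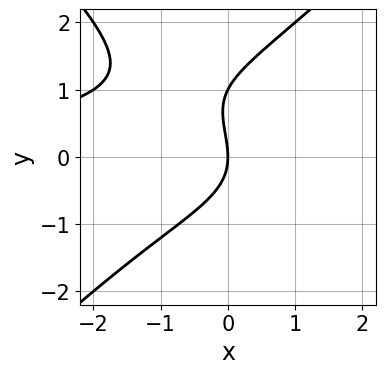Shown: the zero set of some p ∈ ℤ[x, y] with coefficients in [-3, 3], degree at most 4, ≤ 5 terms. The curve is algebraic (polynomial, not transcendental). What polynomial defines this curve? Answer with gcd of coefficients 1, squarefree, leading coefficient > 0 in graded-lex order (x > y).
First, the degree is 3 — no degree-2 curve has this shape.
Then, from the axis intercepts and sections: among the integer gridlines, it crosses the y-axis at y ∈ {0, 1}; it meets the x-axis at x = 0 (among the integer gridlines).
Finally, fitting integer coefficients to these (and the overall shape) gives p.

x^2*y - y^3 + y^2 + 2*x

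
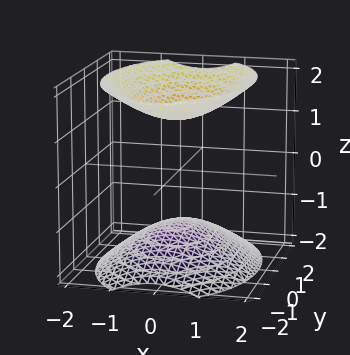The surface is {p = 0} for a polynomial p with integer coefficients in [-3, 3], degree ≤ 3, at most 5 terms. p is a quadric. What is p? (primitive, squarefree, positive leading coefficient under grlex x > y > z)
2*x^2 + y^2 - 2*z^2 + 3

The picture has 2 separate pieces. Treating them together as one polynomial.
Degree: two sheets facing apart; a quadric, so deg p = 2.
Symmetries: the z ↦ −z reflection is a symmetry, so z appears only in even powers; mirror symmetry y ↦ −y ⇒ only even powers of y; it's symmetric under x → −x, forcing even powers of x.
Reading off the gridlines: no x-intercept at any integer in the box; no y-intercept at any integer in the box.
The integer polynomial consistent with all of this is the stated p.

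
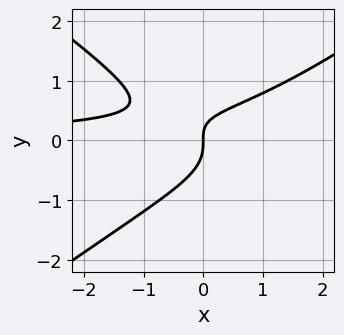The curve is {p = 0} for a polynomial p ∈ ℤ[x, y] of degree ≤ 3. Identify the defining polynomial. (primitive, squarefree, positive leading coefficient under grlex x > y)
(a) The degree is 3 — a generic line meets the curve in up to 3 points.
(b) From the axis intercepts and sections: it crosses the x-axis at the gridline x = 0; one y-axis crossing is at y = 0.
(c) Solving for integer coefficients yields p as stated.

x^2*y - 2*y^3 - x*y + x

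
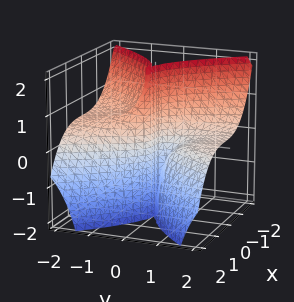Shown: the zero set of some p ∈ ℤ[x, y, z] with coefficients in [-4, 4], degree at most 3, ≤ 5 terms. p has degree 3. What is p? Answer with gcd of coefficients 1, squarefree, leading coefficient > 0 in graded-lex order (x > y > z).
2*x^3 + 3*y^2*z - y^2 + y

First, the degree is 3 — a generic line meets the surface in up to 3 points.
Then, from the visible intercepts: one x-axis crossing is at x = 0; the visible z-axis segment lies entirely on the surface; among the integer gridlines, it crosses the y-axis at y ∈ {0, 1}.
Finally, fitting integer coefficients to these (and the overall shape) gives p.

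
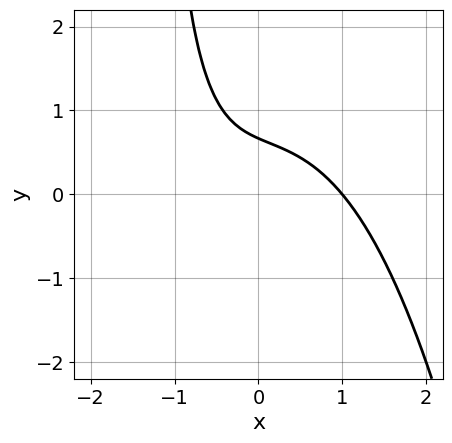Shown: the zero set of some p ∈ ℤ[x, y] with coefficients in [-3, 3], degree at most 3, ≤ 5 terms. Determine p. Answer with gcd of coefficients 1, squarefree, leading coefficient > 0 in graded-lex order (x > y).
2*x^3 + 2*x*y + 3*y - 2

deg p = 3. No degree-2 curve has this shape.
Against the integer gridlines: one x-axis crossing is at x = 1.
Together with the visible shape, these determine p as stated.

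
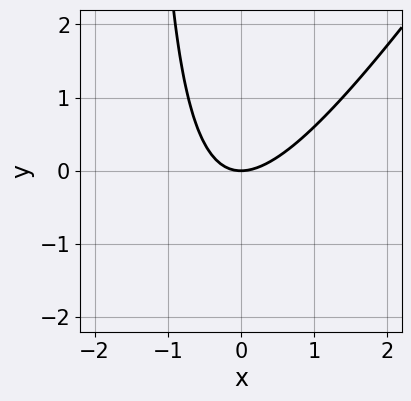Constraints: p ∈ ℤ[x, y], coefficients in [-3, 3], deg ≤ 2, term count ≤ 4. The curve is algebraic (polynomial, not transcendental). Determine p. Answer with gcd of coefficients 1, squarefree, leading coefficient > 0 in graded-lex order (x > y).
1. Degree: a generic line meets the curve in up to 2 points, so deg p = 2.
2. Reading off the gridlines: one y-axis crossing is at y = 0; it crosses the x-axis at the gridline x = 0.
3. The integer polynomial consistent with all of this is the stated p.

3*x^2 - 2*x*y - 3*y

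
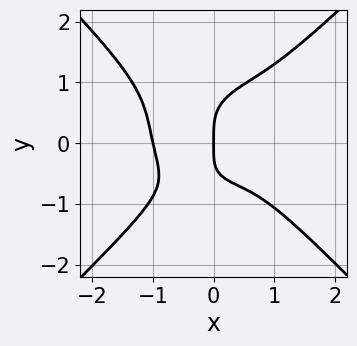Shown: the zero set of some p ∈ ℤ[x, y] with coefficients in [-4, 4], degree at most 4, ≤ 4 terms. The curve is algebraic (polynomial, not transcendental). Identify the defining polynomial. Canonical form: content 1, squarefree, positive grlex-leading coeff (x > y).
3*x^4 - 3*y^4 + 2*x*y + 3*x

First, the degree is 4 — a generic line meets the curve in up to 4 points.
Next, observable constraints: it meets the y-axis at y = 0 (among the integer gridlines); the x-axis gridline crossings are at x ∈ {-1, 0}.
Finally, the integer polynomial consistent with all of this is the stated p.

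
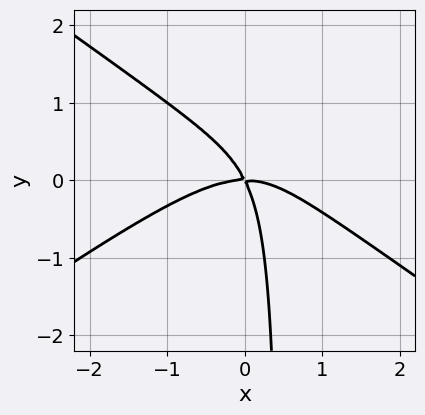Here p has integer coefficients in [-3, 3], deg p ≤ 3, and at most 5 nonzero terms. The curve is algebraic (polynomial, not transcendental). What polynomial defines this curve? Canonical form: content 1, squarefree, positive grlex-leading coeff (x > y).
x^3 - 2*x*y^2 + 2*x*y + y^2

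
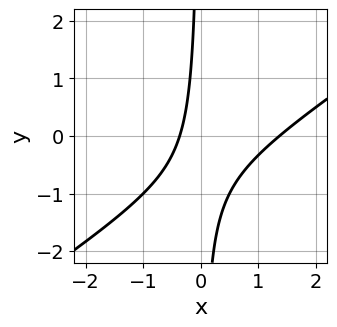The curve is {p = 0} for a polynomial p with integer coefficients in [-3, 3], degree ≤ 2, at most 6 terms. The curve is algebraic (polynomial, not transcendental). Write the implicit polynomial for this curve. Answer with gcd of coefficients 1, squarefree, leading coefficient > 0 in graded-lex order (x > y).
2*x^2 - 3*x*y - 2*x - 1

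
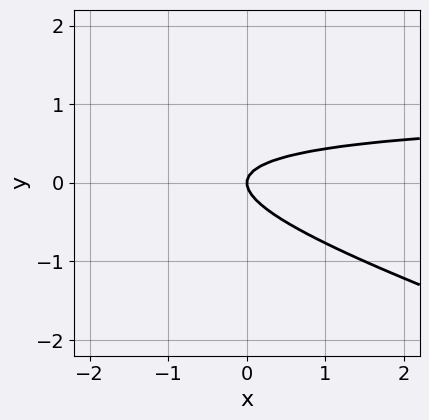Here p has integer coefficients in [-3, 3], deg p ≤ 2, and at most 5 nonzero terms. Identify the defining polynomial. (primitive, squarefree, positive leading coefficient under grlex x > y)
x*y + 3*y^2 - x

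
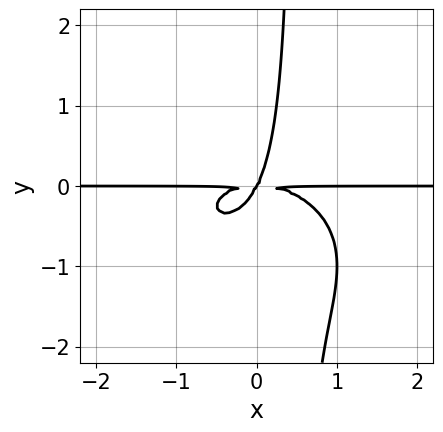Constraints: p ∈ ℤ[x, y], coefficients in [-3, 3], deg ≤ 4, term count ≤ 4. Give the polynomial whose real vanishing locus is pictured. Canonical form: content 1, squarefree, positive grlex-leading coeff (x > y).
x^3*y + 2*x*y^3 + 2*x*y^2 - y^3

deg p = 4.
Checking where it meets the axes: every point of the x-axis in the box is on the curve; it crosses the y-axis at the gridline y = 0.
Fitting integer coefficients to these (and the overall shape) gives p.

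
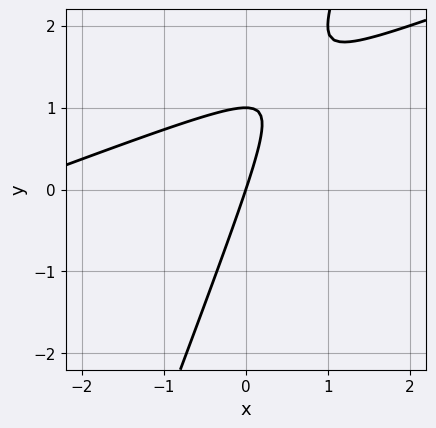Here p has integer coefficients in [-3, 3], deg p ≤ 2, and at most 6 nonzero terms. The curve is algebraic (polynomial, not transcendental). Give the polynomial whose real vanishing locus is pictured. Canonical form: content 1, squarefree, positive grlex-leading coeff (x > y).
x^2 - 3*x*y + y^2 + 3*x - y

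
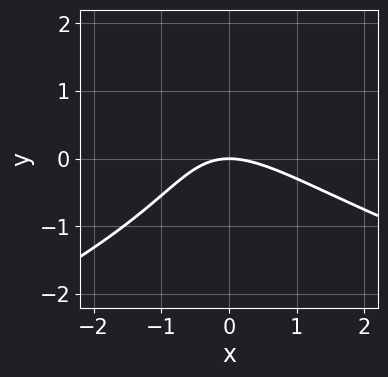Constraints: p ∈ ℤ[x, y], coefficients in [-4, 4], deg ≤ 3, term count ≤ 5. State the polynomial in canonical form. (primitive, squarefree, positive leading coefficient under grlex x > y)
First, deg p = 3.
Then, against the integer gridlines: it meets the x-axis at x = 0 (among the integer gridlines); one y-axis crossing is at y = 0.
Finally, these observations pin down the coefficients.

y^3 + x^2 + x*y - y^2 + 2*y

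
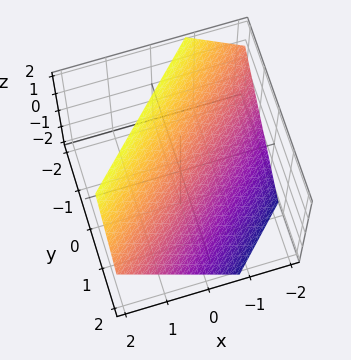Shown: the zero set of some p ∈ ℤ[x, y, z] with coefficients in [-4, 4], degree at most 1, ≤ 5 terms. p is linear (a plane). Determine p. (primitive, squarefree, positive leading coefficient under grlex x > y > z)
3*x - 3*y - 3*z + 2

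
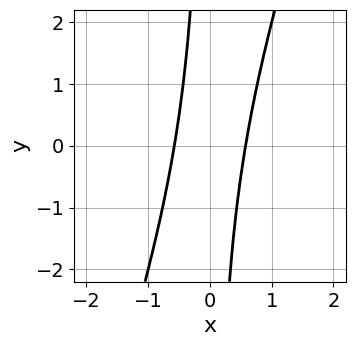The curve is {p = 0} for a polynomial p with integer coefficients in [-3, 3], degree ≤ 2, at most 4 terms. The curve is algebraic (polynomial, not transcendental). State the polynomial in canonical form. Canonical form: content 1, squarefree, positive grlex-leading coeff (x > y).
3*x^2 - x*y - 1

(a) Degree: no degree-1 curve has this shape, so deg p = 2.
(b) Against the integer gridlines: it misses every integer gridline on the y-axis.
(c) Solving for integer coefficients yields p as stated.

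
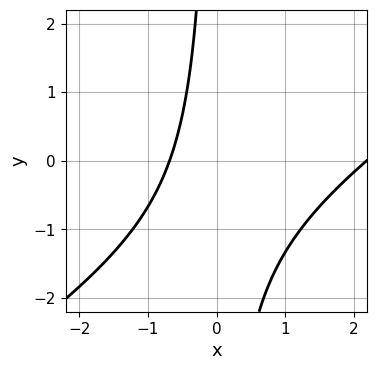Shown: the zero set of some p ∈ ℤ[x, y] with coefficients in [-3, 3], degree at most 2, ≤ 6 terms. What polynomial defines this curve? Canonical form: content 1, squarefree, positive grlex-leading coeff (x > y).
2*x^2 - 3*x*y - 3*x - 3

(a) deg p = 2. A generic line meets the curve in up to 2 points.
(b) From the visible intercepts: it misses every integer gridline on the y-axis.
(c) Matching integer coefficients to the picture gives p.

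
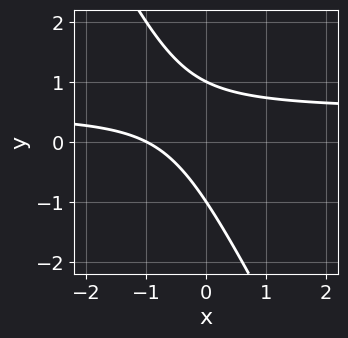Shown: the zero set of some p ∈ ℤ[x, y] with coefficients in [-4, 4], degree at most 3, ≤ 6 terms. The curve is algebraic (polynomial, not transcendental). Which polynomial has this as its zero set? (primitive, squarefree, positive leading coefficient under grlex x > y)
2*x*y + y^2 - x - 1

1. deg p = 2. A generic line meets the curve in up to 2 points.
2. From the visible intercepts: the y-axis gridline crossings are at y ∈ {-1, 1}; one x-axis crossing is at x = -1.
3. Matching integer coefficients to the picture gives p.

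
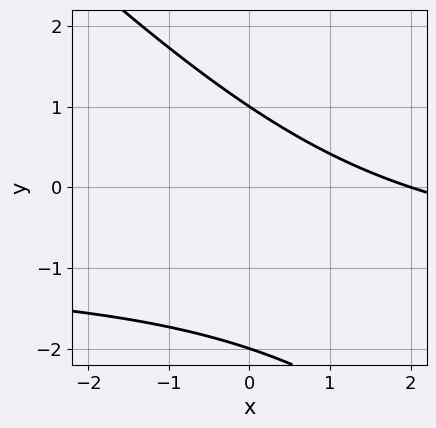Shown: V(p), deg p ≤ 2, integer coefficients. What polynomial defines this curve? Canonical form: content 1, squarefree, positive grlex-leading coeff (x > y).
x*y + y^2 + x + y - 2

First, deg p = 2. A generic line meets the curve in up to 2 points.
Then, checking where it meets the axes: one x-axis crossing is at x = 2; the y-axis gridline crossings are at y ∈ {-2, 1}.
Finally, these observations pin down the coefficients.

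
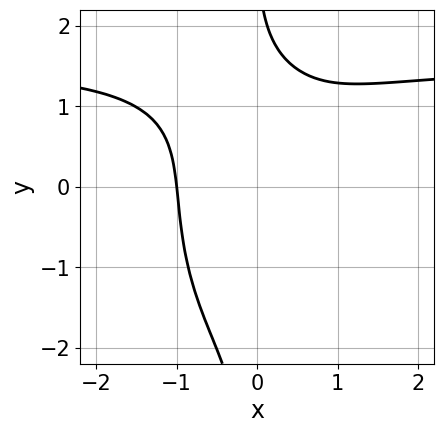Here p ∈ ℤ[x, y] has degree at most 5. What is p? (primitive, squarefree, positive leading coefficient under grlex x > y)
First, degree: the shape is more complex than any degree-3 curve, so deg p = 4.
Next, reading off the gridlines: one x-axis crossing is at x = -1; the curve avoids every integer y-axis point in the box.
Finally, fitting integer coefficients to these (and the overall shape) gives p.

2*x^3*y + x*y^3 - 3*x^3 + y - 3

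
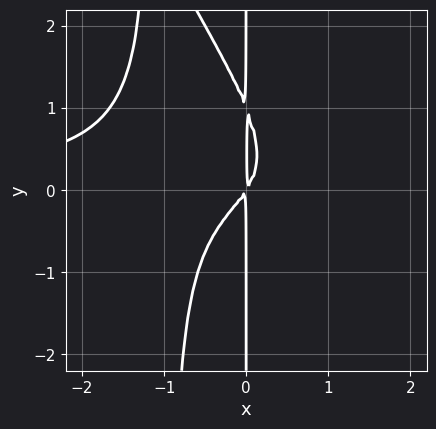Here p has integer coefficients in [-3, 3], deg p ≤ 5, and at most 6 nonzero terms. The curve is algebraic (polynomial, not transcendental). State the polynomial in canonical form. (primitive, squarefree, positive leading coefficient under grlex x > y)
3*x^3*y + 2*x^2*y^2 + 2*x*y^2 + 3*x^2 - 2*x*y

The degree is 4 — a generic line meets the curve in up to 4 points.
Against the integer gridlines: every point of the y-axis in the box is on the curve.
Matching integer coefficients to the picture gives p.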